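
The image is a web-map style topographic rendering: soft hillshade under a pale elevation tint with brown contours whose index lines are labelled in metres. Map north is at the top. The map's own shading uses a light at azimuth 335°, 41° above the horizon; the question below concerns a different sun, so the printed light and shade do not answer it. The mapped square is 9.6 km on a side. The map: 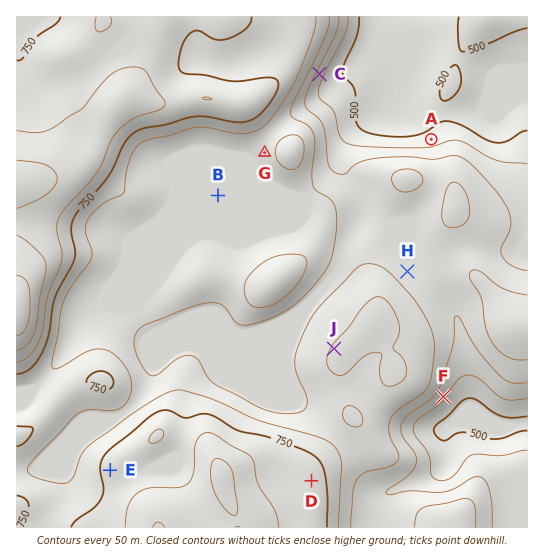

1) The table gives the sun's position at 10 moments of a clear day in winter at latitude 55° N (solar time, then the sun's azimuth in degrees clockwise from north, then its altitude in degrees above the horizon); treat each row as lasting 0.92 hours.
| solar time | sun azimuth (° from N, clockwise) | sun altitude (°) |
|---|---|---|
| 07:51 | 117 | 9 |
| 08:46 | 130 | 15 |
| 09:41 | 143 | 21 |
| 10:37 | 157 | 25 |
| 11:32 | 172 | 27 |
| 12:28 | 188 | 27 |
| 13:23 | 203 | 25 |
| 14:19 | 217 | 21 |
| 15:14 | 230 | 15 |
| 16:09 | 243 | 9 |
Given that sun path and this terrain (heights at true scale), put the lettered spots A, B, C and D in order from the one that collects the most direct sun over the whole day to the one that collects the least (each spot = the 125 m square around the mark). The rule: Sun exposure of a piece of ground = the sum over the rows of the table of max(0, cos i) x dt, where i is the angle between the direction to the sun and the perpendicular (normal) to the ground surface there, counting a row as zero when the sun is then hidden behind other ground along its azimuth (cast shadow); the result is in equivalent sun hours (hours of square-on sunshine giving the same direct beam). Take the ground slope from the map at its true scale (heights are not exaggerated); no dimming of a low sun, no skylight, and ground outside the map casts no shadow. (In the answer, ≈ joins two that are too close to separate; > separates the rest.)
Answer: C > B ≈ D > A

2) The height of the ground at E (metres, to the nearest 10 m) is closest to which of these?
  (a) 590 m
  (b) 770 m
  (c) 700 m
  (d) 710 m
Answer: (b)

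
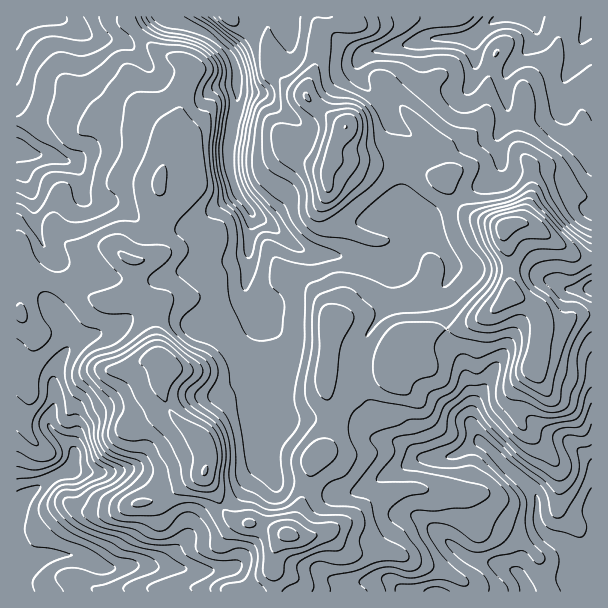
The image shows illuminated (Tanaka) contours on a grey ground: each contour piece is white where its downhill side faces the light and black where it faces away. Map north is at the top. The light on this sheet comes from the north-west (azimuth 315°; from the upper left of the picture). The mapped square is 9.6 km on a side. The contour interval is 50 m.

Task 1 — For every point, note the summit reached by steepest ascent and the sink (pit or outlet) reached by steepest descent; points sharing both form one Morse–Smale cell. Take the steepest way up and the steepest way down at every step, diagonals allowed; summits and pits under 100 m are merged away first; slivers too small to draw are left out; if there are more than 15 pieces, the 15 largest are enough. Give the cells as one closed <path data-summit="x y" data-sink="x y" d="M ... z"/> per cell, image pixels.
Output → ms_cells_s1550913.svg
<path data-summit="204 471" data-sink="165 17" d="M237 193l-1 3-18 10-17 17-15 6-27 3-3 23-12 5-10 1 2 15-4 17 12 3 14 9-2 25 1 21 11 14-6 21 1 9 9 19 33 29 3 9-3 24 17 30 18-11 24-37 12 23 31 5 5-22 2-6 12-11 6-18 0-16-7-26 0-13 16 5 17-1-2-13 5-20 23-33 6-12 1-9 0-22-2-3-12 0-36-10-21-2-18-4-32-26-15-7z"/><path data-summit="204 471" data-sink="17 566" d="M54 282l-5 0-1 20 18 24 4 18-9 13-7 18 1 29-6 13 0 9 10 12 13 9 2 12-5 11-18 8-13 9-12 9-10 11 0 84 215 1 12-4 1-4-10-14-40 1-12-3-18 0-2-2 8-8 24-31 28-23-17-28 3-14 0-10-3-9-33-29-9-19-1-9 6-21-11-14-1-21 2-25-23-11-21 7-13 0z"/><path data-summit="506 227" data-sink="530 17" d="M591 16l-240 0-1 6-11 0-11 4 19 22 13 7 6-1-8 9 0 12 3 6 18 18 12 23 17 11 8 8-1 8-7 13 2 2 28 14 5 0 17 28 11 10 33 12 11-5 15 1 46 32 15 2z"/><path data-summit="506 227" data-sink="591 581" d="M512 294l-21 19-20 11-19 6-26 1-27 12-7 8-2 17-10 6-21 5-1 7 8 16 20 17 6 18 27 20 31 0 27-15 5 0 50 47 6 15 0 20 8 12-18 15-10 16 0 6 10 19 63 0 1-277-13-1-19 12-12 0-6-2-1-10-7-8z"/><path data-summit="288 534" data-sink="591 581" d="M482 442l-5 0-27 15-36 3-49 28-12 5-21 1-26-7-8 28-9 19-4 1-9 13-5 22-13 10-10 4-2 6 2 2 279 0-1-7-8-12 0-6 10-16 18-15-10-18 0-21-4-8z"/><path data-summit="506 227" data-sink="17 18" d="M128 16l-112 1 0 247 5 1 3 7 5 4 21 4 4-8 0-12-10-12-8-21-4-32-13-30 1-17 10 6 21 2 21 7 8 11 2 21 5 5 24 2 9 3 24 23 14 3 0-52 8-20 10-18 5-39 12-27 0-6-10-9-19-5-12-7-18-18-6-9z"/><path data-summit="345 128" data-sink="165 17" d="M326 16l-39 0 3 31-1 10-5 9-23 25-23 1-2 18-7 31 0 27 6 21 17 24 18 11 24 22 17 7 22 1 21 5 7-10 7-22 6-5 9-4 27 0-6-8-2-9 6-37-4-2-36 1-12-3-20 0-4-2 4-15 10-15-29-20-11-13 12-36 1-26 4-5 5-2z"/><path data-summit="506 227" data-sink="165 17" d="M408 163l-4 11-2 27 2 9 8 9-13-2-25 5-6 5-7 22-7 11 23 6 12 0 2 3-1 31-6 12-18 24-8 18-2 21 3 4 27-7 5-7 1-14 7-8 27-12 26-1 19-6 20-11 20-20-1-39-6-18 1-8-38-16-11-12-13-22-5 0z"/><path data-summit="506 227" data-sink="165 17" d="M285 16l-157 1 0 4 6 9 18 18 12 7 19 5 10 9 0 6-12 27-5 39-10 18-8 20 1 53 33-4 9-5 17-17 18-11-7-27 0-27 9-40-2-11 25 1 23-25 5-9 1-10-1-18z"/><path data-summit="204 471" data-sink="17 18" d="M20 148l-1 17 13 30 4 32 8 21 10 12 0 12-4 9 18 5 33 15 13 0 15-6 5-8 0-26 10-1 12-5 2-10 0-12-14-5-24-23-9-3-24-2-5-5-2-21-8-11-21-7-21-2z"/><path data-summit="506 227" data-sink="17 566" d="M24 272l-4 40-4 2 1 192 9-10 12-9 13-9 18-8 5-11-2-12-13-9-10-12 0-9 6-13-1-29 7-18 9-13-2-11-2-7-18-24 0-14 2-7-21-5z"/><path data-summit="345 128" data-sink="530 17" d="M329 26l-6 2-4 5-1 26-12 36 11 13 29 20-10 15-4 15 4 2 20 0 12 3 39 0 8-14 1-8-8-8-17-11-12-23-18-18-3-6 0-12 6-7-17-8-15-15z"/><path data-summit="204 471" data-sink="591 581" d="M326 373l-1 14 7 26 0 16-6 18-12 11-2 6-2 13-3 6 2 5 23 6 21-1 12-5 46-26 11-4-3-1-27-20-6-18-12-9-12-12-5-19-16 0-12-3z"/><path data-summit="506 227" data-sink="591 288" d="M525 223l-16 1-5 7 1 12 5 11 1 39 23 13 7 8 1 10 6 2 12 0 15-10 16-2 1-56-16-2-37-27z"/><path data-summit="288 534" data-sink="17 566" d="M222 506l-16 10-12 11-24 31-8 8 2 2 18 0 12 3 40-1 11 16 13-6 13-10 5-22 2-6 10-8-24-8-27-4-6-4z"/>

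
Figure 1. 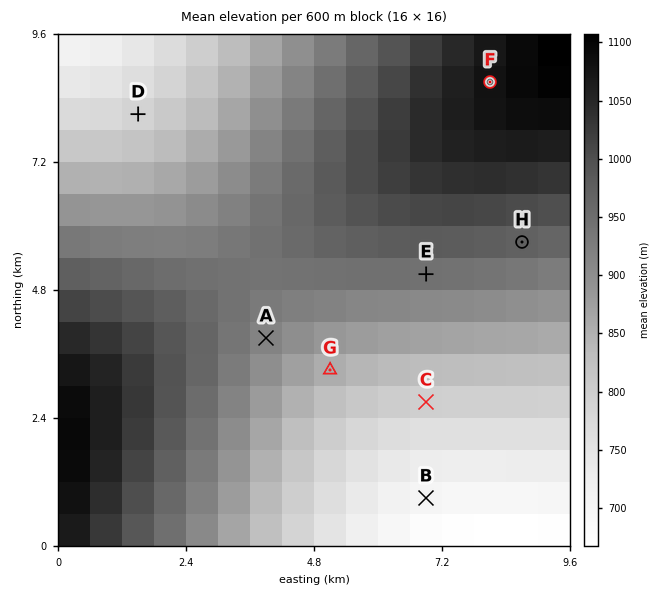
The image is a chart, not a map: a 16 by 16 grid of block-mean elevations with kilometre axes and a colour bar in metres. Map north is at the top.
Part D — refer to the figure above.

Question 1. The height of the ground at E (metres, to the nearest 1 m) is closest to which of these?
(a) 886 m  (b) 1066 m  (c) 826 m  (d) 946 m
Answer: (d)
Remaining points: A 916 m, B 702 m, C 795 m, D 788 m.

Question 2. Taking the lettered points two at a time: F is higher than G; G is lower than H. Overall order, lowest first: G H F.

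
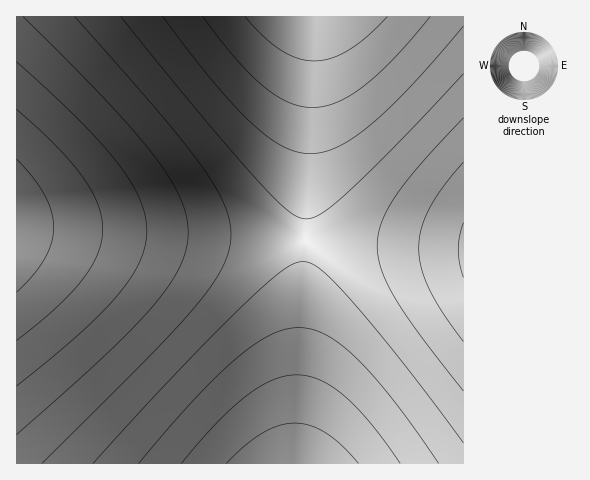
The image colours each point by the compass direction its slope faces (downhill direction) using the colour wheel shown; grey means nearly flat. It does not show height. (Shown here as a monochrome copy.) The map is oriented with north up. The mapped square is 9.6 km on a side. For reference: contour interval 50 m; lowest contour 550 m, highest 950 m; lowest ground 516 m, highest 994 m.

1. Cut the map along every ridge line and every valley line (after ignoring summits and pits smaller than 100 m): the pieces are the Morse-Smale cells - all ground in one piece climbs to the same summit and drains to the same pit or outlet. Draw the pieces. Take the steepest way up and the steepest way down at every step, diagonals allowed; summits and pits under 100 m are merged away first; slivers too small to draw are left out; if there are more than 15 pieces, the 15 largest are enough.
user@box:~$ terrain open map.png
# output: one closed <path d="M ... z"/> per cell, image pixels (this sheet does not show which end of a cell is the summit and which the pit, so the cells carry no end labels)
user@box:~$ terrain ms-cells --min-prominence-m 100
<path d="M36 228l-20 1 1 235 278-1 9-223z"/><path d="M313 16l-296 0-1 212 288 12 10-199z"/><path d="M314 240l-10 1-9 222 168 1 1-216z"/><path d="M463 16l-149 1-9 223 159 6z"/>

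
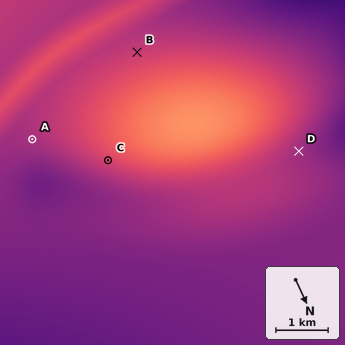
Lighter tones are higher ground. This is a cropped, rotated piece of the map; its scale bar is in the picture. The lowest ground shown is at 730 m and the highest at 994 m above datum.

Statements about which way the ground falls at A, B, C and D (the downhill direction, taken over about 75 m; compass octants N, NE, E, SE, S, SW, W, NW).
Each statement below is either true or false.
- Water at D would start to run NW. true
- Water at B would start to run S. true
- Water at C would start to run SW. false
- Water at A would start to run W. false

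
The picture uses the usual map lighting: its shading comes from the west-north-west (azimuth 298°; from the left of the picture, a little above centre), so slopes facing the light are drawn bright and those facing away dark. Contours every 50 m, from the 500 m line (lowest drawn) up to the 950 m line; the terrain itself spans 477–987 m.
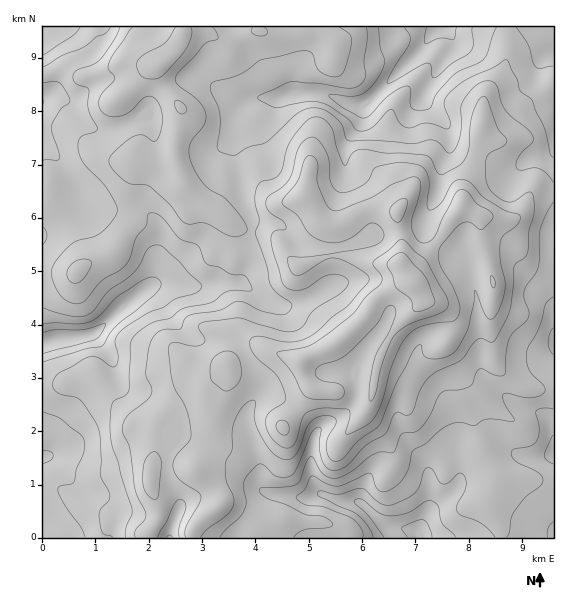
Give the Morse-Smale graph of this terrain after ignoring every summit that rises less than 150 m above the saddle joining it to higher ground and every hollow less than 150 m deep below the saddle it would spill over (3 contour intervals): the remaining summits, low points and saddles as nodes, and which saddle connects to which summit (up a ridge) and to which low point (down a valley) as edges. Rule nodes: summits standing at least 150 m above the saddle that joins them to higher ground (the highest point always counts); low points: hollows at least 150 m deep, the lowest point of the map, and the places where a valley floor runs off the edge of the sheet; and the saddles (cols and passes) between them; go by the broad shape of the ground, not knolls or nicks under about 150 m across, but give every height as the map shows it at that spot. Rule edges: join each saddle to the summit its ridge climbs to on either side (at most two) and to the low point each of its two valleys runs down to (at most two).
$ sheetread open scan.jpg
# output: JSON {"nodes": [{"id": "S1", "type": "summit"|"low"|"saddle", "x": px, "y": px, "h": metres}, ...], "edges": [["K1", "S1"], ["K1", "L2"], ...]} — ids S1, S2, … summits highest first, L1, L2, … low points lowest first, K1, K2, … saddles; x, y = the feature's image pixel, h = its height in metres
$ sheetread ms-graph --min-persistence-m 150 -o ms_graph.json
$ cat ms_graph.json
{"nodes": [
{"id": "S1", "type": "summit", "x": 412, "y": 283, "h": 987},
{"id": "L1", "type": "low", "x": 443, "y": 27, "h": 477},
{"id": "L2", "type": "low", "x": 420, "y": 535, "h": 478},
{"id": "L3", "type": "low", "x": 44, "y": 343, "h": 505},
{"id": "K1", "type": "saddle", "x": 252, "y": 232, "h": 748},
{"id": "K2", "type": "saddle", "x": 553, "y": 193, "h": 701}],
"edges": [["K1", "S1"], ["K1", "L1"], ["K1", "L3"], ["K2", "S1"], ["K2", "L1"], ["K2", "L2"]]}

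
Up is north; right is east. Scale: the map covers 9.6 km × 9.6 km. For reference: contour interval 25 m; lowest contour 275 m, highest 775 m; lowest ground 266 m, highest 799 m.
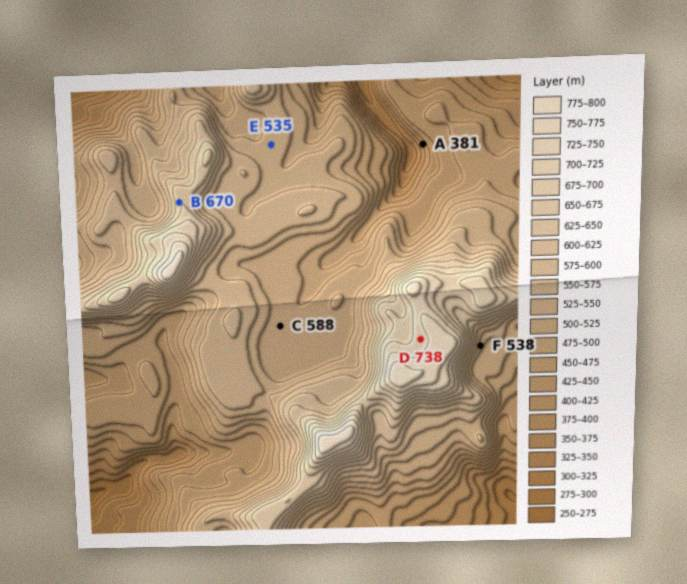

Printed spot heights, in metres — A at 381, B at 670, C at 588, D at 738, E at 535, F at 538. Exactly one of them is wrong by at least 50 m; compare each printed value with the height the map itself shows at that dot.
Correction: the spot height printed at C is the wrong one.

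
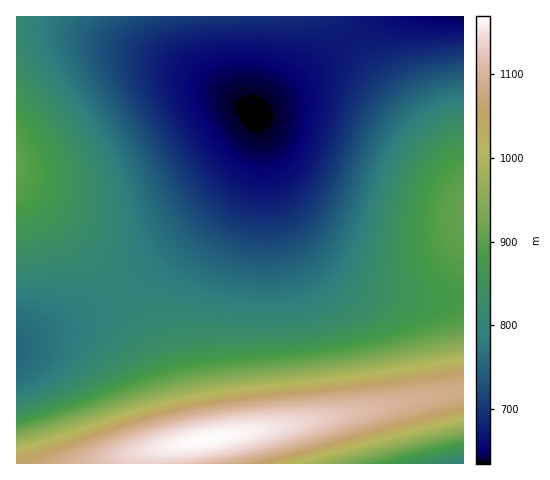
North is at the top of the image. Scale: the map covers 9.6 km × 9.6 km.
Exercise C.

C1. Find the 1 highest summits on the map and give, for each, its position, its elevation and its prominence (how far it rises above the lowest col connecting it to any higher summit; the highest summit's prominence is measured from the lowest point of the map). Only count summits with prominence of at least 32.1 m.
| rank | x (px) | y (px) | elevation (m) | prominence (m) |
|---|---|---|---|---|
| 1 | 209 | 439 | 1170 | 536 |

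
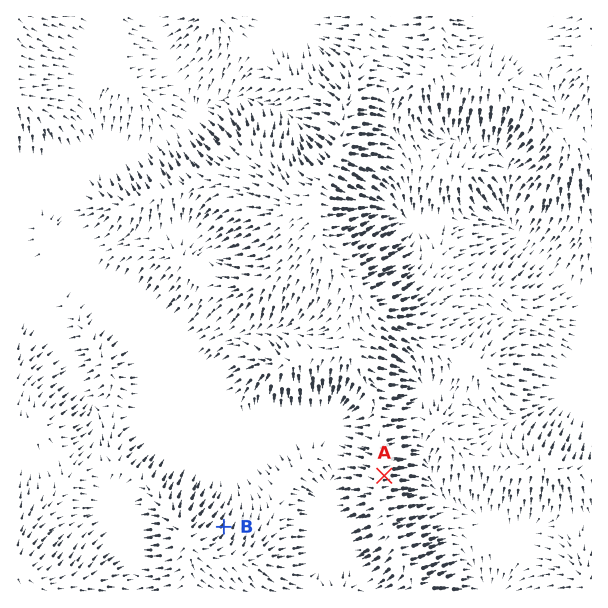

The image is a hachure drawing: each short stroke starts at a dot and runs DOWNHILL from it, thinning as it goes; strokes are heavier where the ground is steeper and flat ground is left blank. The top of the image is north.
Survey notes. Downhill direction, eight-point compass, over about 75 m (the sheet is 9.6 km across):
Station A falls E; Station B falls NE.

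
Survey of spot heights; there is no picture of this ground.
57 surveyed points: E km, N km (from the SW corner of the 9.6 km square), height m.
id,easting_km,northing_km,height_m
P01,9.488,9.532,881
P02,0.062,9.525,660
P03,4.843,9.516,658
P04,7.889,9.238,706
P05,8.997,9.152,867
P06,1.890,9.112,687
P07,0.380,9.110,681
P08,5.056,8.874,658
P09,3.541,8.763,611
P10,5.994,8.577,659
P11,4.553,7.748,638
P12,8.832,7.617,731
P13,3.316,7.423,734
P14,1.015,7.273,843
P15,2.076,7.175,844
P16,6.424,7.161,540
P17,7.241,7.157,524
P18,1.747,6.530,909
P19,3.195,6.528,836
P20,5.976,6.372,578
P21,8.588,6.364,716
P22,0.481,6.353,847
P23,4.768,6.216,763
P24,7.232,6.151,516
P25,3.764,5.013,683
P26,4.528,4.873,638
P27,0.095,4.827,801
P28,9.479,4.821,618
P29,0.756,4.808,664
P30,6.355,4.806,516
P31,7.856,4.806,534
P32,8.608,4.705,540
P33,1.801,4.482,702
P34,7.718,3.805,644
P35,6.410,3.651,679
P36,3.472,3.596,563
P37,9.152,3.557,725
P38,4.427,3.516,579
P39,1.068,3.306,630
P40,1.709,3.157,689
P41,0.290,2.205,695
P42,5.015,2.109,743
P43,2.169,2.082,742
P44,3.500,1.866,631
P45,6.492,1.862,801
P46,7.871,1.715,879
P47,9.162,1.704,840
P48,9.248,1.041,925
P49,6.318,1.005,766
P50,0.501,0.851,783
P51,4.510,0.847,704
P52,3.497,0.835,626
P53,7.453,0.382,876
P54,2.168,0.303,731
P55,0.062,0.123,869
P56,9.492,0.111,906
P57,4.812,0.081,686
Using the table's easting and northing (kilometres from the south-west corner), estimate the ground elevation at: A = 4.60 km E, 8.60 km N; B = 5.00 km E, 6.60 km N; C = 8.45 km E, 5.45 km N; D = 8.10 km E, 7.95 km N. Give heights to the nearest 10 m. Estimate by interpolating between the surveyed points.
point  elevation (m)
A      610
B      730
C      600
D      650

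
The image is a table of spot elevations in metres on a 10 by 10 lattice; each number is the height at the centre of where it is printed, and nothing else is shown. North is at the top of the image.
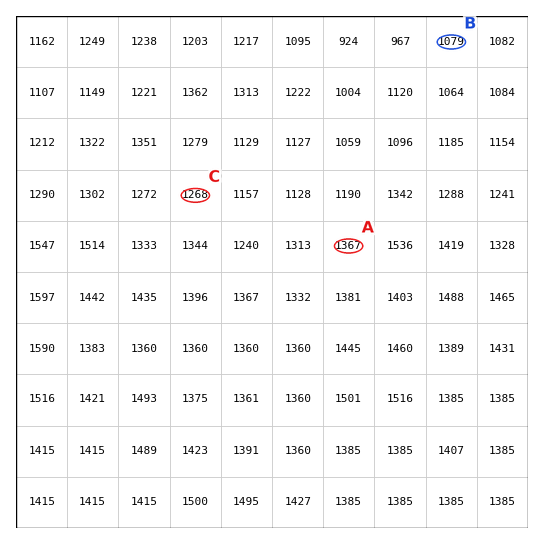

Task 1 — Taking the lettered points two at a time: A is higher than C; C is higher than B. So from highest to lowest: A C B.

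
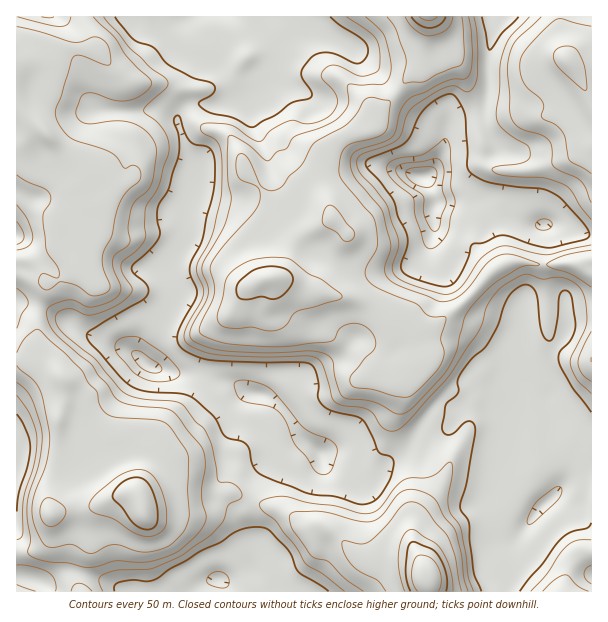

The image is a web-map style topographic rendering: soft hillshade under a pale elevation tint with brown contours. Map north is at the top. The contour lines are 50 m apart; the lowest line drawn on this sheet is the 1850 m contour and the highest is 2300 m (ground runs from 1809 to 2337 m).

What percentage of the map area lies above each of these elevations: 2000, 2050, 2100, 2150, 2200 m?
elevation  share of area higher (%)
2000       69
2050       54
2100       43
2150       27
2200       4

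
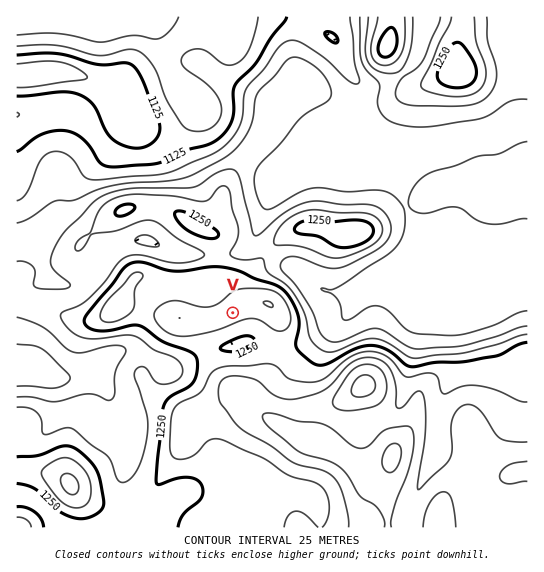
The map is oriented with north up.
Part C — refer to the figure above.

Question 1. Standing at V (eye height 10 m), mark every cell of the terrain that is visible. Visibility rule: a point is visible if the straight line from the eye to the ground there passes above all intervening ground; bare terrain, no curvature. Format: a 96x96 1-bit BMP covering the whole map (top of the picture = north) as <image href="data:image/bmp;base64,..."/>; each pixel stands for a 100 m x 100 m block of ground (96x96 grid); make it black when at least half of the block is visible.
<image width="96" height="96" href="data:image/bmp;base64,Qk2+BAAAAAAAAD4AAAAoAAAAYAAAAGAAAAABAAEAAAAAAIAEAAATCwAAEwsAAAIAAAAAAAAA////AAAAAAAAAAAAAAAAAAAAAAAAAAAAAAAAAAAAAAAAAAAAAAAAAAAAAAAAAcAAAAAAAAAAAAAAB8AAAAAAAAAAAAAAD8AAAAAAAAAAAAAAH+AAAAAAAAAAAAAAP+AAAAAAAAAAAAAAP+AAAAAAAAAAAAAAf+AAAAAAAAAAAAAA/+AAAAAAAAAAAAD///AAAAAAAPgAAAD///AAAAAAAPwAAAD///AAAAAAAf4AAAD///gAAAAAA/4AAAD///gAAAAAAg4AAAD///wAAAAD/AAAAAD///wAAAAH+AAAAAD///wAAAAf8AAAAAD///4AAAB/4AAAAAD///4AgAH/wAAAAAD///4D8AP/wAAAAAD//8AH+Af/4AAAAAAAf4B/+A//+AAAAAAAAwD/+B///gAAAAMAAAH/+D///wAAAB8AAAH//////4AAAP8AAAH//////4AAB/8AAAHgf////8AAH/8AAAAAP////+AA//8AAAAAP////+AD//8AAAAAP/////AD//8AAAAAf///B/AAA/8AAAAAf//4AfAAAB8AAAAAf//gAAAAAAMAAAAAH//AAAAAAAAAAAAAB//AAAAAAAAAAAAAf//AAAAAAAAAAAAB///AAAAAAAAAAAAD//+AAAAAAAAAAAAD//+AAAAAAAAAABgD+f8AAAAAAAAAABwD8P4AAAAAAAAAAA4H+AAAAAAAAAAAAA///wAAAAAAAAAAAAf//4AAAAAAAAAAAAP//4AAAAAAAAAAAAP4AwAAAAAAAAAAAAHgAAAAAAAAAAAAAAAAAAAAAAAAAAAAAAAAAAAAAAAAAAAAAAAAAAAAAAAAAAAAAAAAAAAAAAAAAAAAAAAAH4AAAAAAAAAAAAAA/8AAAgAAAAAAA/AD/+AADwAAAAAAAfwP8eAfAAAAAAAAAP//weAAAAAAAAAAAD//AfAAAAAAAAAAAB/4A/AAAAAAAAAAAAfgA/AAAAAAAAAAAAAAB/AAAAAAAAAAAAAAB/gAAAAAAAAAAAAAA/gAAAAAAAAAAAAAAHgAAAAAAAAAAAAAADwAAAAAAAAAAAAAAD4AAAAAAAAAAAAAAD8AAAAAAAAAAAAAAD+AAAAAAAAAAAAAAD/gAAAAAAAAAAAAAD/wAAAAAAAAAAAAAB/8AAAAAAAAAAAAAB//AAAAAAAAAAAAAA//wAAAAAAAAAAAAA//8AAAAAAAAAAAAA///AAAAAAAAAAAAA///gAAAAAAAAAAAB///4AAAAAAAAAAAB///8B/gAAAAAAAAB///////AAAAAAAAD///P///wAAAAAAAD//8H///wAAAAAAAAD/4H///gAAAAAAAAB/wH///AAAAAAAAAB/AP+f+AACAAAAAAA8AP+f8AMAAAAAAAAwAP+P4AEAAAAAAAAAAf+PwAAAAAAAAAAAAf8PwAAAAAAAAAAAAf4PwAAAAAAAAAAAAfwPwAAAAAAAAAAAAfgPwAAAAAAAAAAAAfgHwAAAAAAAAAAAAfgH4AAAAAAAAAAAA/wD4AAAAAAAAAAAA/wD8AA="/>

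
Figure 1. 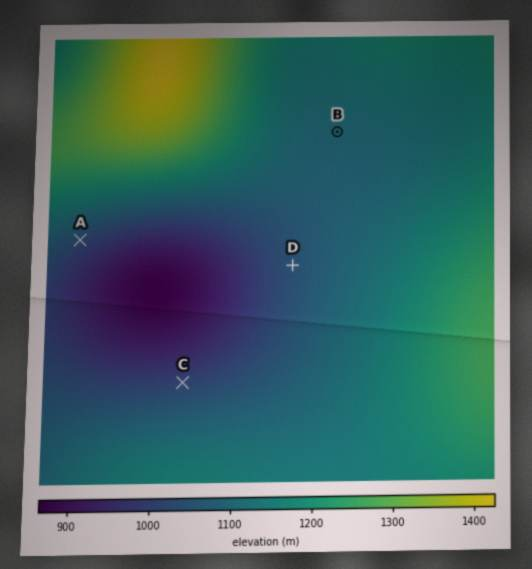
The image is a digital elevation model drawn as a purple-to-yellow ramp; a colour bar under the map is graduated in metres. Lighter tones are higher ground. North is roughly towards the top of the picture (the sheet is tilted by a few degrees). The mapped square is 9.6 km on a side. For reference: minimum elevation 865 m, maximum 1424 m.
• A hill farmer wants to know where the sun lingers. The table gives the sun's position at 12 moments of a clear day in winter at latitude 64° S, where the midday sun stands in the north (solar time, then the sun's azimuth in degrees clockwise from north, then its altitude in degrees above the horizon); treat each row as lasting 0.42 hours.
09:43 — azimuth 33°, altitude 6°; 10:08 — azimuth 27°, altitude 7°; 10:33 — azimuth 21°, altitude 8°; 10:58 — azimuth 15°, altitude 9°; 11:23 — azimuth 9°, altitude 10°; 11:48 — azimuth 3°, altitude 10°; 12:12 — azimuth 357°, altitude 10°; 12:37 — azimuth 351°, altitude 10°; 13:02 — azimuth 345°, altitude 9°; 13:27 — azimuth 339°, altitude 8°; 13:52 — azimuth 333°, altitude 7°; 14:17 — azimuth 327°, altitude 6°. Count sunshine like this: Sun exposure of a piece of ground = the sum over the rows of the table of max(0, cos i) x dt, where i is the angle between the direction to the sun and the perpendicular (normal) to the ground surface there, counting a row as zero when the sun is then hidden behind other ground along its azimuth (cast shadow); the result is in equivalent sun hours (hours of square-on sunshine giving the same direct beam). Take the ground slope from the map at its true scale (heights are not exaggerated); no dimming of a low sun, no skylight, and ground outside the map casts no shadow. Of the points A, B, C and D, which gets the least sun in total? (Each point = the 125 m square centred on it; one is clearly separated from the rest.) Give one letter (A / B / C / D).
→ A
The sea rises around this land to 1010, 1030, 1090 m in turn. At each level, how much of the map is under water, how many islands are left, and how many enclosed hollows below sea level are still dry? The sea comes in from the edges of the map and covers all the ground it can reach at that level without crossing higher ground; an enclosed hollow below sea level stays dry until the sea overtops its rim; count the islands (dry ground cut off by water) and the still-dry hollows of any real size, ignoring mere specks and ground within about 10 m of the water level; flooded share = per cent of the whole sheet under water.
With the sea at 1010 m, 15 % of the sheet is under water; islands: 0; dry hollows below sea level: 0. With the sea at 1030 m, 18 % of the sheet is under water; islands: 0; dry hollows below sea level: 0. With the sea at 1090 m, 32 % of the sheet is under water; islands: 0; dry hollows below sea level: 0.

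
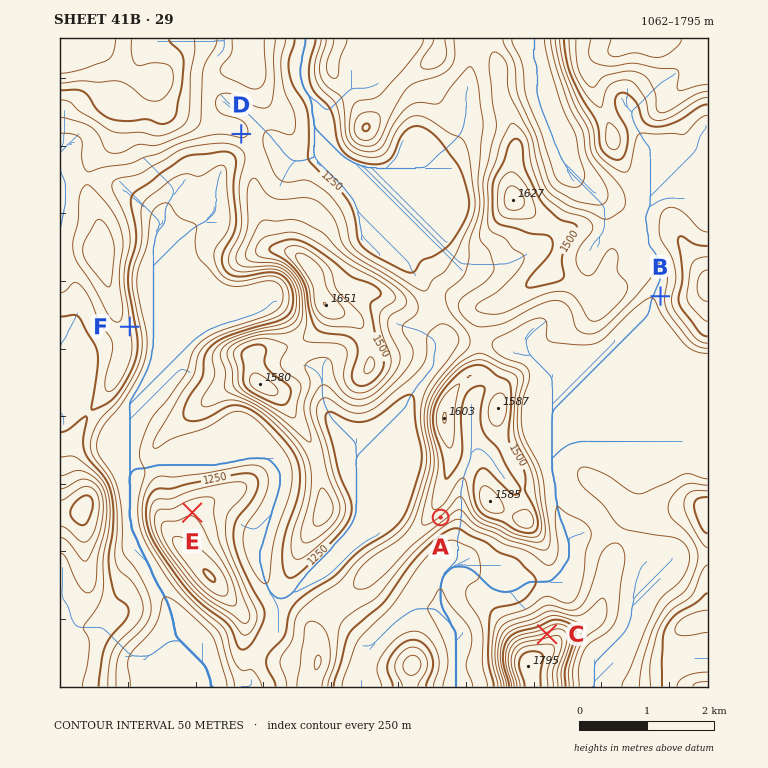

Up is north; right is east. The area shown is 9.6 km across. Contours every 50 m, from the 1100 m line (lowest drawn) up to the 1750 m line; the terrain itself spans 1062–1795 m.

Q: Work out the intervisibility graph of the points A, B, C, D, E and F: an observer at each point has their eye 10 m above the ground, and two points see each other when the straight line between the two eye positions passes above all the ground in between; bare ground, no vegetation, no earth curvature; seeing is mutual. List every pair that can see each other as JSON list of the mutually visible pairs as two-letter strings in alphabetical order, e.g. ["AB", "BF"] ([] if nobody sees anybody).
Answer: ["AC", "BC", "CE", "CF", "DE", "DF", "EF"]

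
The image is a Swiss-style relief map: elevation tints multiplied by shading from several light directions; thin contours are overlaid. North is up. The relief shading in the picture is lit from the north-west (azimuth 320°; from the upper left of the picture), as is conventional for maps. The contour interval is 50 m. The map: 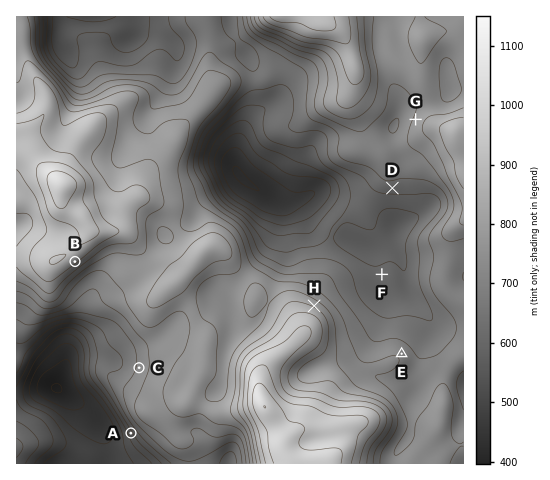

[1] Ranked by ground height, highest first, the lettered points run B C D A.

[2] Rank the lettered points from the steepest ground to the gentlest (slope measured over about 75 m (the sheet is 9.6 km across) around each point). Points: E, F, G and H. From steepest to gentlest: H G E F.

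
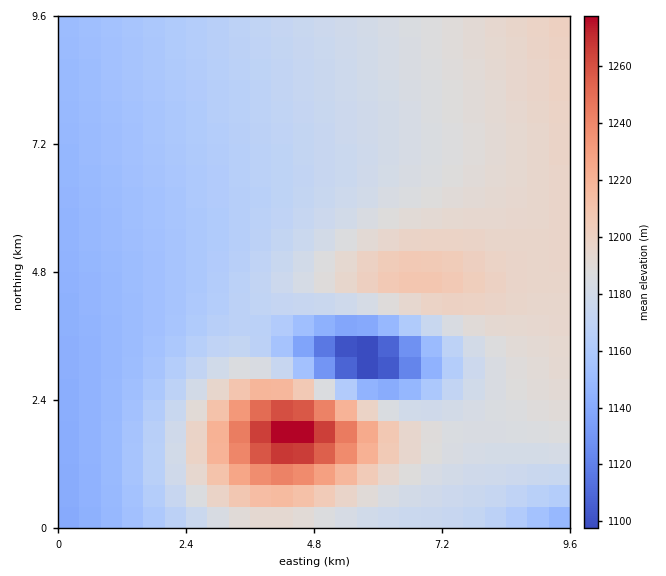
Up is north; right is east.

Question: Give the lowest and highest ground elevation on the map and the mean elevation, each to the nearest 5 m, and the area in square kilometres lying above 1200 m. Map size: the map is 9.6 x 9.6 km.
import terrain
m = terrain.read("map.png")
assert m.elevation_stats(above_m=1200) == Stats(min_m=1090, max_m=1280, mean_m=1175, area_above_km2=9.4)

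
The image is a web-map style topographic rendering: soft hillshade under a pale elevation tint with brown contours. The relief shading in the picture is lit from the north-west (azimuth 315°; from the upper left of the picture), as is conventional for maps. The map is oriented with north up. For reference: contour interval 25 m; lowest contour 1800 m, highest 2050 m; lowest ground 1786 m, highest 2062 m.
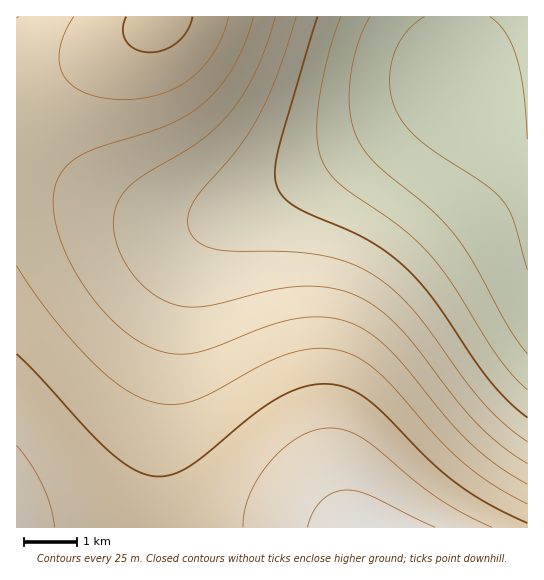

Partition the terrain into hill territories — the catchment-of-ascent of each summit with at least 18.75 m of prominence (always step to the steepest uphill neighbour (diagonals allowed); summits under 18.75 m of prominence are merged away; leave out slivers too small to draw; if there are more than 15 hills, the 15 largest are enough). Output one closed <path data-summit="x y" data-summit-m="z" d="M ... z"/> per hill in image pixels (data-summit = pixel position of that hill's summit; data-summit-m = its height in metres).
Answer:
<path data-summit="370 527" data-summit-m="2062" d="M527 16l-70 0-5 65-13 12-52 36-37 23-117 61-12 8-17 17-12 21-7 19-16 76-12 104 0 70 371-1z"/><path data-summit="161 19" data-summit-m="2007" d="M455 16l-438 0-1 163 35 5 75 27 37 9 35 1 29-8 36-16 78-40 50-30 48-34 13-12 0-19 4-28z"/><path data-summit="17 527" data-summit-m="2038" d="M30 180l-14 1 0 346 139 1 1-49 7-77 12-79 10-45 7-19 12-21 17-17 26-15-4-1-16 8-21 7-33 1-34-6-74-27z"/>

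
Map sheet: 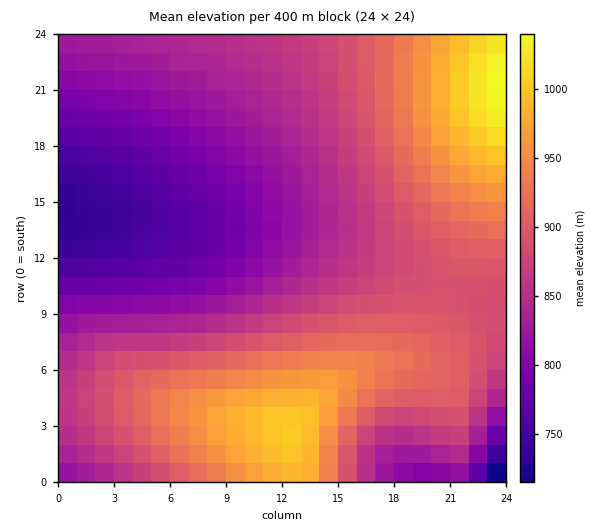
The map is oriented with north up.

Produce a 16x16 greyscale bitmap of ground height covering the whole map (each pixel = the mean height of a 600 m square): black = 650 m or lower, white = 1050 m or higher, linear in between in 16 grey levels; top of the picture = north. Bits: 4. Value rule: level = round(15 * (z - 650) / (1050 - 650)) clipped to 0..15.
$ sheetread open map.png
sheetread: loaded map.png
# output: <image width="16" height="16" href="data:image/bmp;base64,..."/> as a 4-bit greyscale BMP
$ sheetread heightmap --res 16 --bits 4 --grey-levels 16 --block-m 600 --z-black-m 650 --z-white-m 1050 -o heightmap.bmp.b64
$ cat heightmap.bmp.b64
<image width="16" height="16" href="data:image/bmp;base64,Qk32AAAAAAAAAHYAAAAoAAAAEAAAABAAAAABAAQAAAAAAIAAAAATCwAAEwsAABAAAAAAAAAAAAAAABEREQAiIiIAMzMzAERERABVVVUAZmZmAHd3dwCIiIgAmZmZAKqqqgC7u7sAzMzMAN3d3QDu7u4A////AHeJq8zbl2ZjiJq8zdyYeIWJqrzN3KmZl4mau7zMuqqYeJmZqqu7qpl3d3iJmaqpmVZmZneImZmZRFVVZniImZk0REVWd4iZqjNERVZniJqrNERVZneJqrxERVZmeImrzVVVZmd4mrzeVWZmd4iavN5mZnd3iJq87nd3d4iImrze"/>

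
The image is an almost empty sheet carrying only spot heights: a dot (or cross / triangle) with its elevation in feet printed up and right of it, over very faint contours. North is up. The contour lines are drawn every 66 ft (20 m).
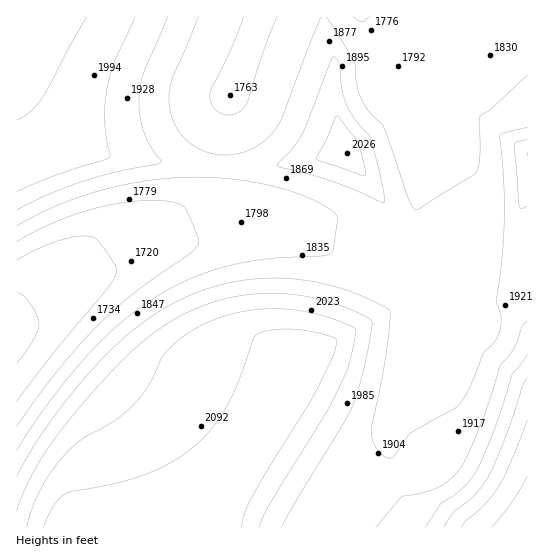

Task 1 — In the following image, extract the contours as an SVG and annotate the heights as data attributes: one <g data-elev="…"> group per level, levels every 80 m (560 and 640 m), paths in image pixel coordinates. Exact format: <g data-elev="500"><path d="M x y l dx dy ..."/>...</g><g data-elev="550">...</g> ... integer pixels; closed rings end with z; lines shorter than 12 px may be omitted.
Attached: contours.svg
<g data-elev="560"><path d="M17 226l40-20 44-16 45-9 44-4 47 3 45 9 24 8 17 8 11 8 4 6-5 31-3 4-11 2-57 3-40 9-21 7-22 9-38 23-32 27-31 32-33 41-28 43"/><path d="M527 75l-36 34-11 8 0 41-2 10-3 6-56 35-4 1-4-5-4-9-24-70-14-15-8-13-4-14-2-21-16-28-13-18"/><path d="M321 17l-38 98-7 14-10 10-13 9-14 5-14 2-20-4-16-9-12-14-7-18-1-15 3-14 26-64"/></g><g data-elev="640"><path d="M241 527l4-16 7-14 58-95 11-20 13-28 3-12-2-4-21-6-21-3-20 1-16 4-3 4-15 43-11 24-14 21-16 17-24 18-28 13-29 9-51 10-7 6-5 7-10 21"/><path d="M527 378l-4 5-16 50-18 42-15 20-20 16-10 16"/></g>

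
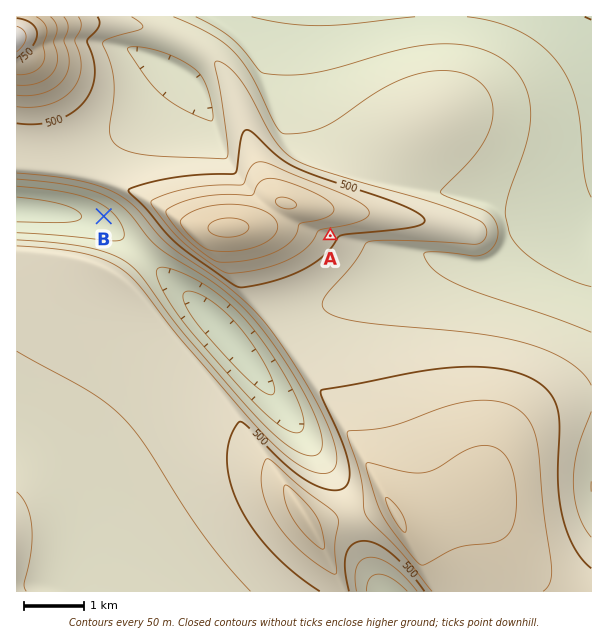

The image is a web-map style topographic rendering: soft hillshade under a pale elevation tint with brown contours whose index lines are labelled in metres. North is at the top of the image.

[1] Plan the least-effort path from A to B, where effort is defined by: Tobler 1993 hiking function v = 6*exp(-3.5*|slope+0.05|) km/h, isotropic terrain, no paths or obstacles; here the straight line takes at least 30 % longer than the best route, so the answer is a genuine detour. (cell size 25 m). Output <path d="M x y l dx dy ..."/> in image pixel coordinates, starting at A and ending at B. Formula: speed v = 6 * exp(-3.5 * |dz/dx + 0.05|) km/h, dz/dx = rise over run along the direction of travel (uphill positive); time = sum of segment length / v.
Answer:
<path d="M330 236l-16 16-72 36-3 0-108-54-9-9-18-9"/>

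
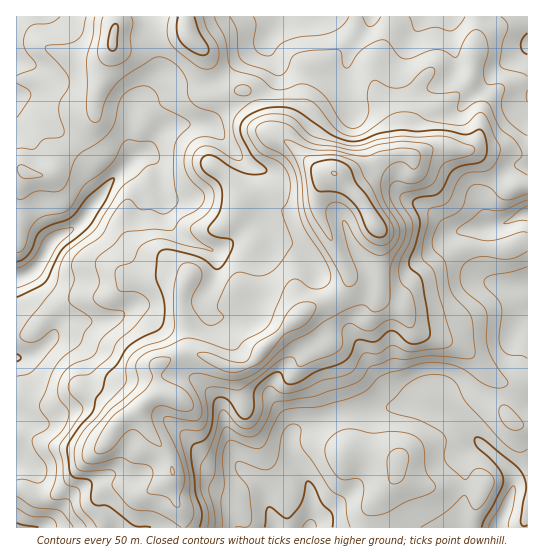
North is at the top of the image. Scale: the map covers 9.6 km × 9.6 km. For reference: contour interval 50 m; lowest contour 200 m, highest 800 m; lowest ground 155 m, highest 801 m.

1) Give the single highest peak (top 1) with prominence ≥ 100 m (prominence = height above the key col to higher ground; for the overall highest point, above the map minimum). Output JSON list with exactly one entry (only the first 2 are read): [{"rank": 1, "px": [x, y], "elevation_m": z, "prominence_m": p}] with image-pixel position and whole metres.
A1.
[{"rank": 1, "px": [334, 173], "elevation_m": 801, "prominence_m": 646}]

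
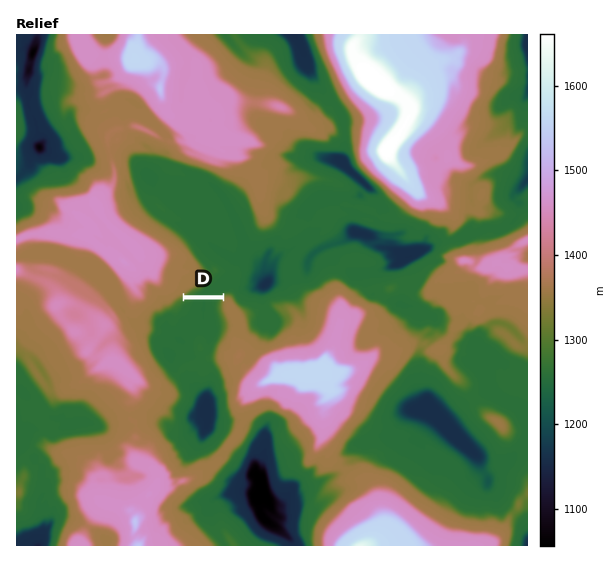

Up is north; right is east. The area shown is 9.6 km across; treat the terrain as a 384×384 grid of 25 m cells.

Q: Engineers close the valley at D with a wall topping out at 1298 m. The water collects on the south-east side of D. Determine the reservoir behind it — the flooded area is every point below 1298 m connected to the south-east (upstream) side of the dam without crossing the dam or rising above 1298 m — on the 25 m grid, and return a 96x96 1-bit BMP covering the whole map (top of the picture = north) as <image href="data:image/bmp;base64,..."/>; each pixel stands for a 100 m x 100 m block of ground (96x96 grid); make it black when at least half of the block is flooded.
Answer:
<image width="96" height="96" href="data:image/bmp;base64,Qk2+BAAAAAAAAD4AAAAoAAAAYAAAAGAAAAABAAEAAAAAAIAEAAATCwAAEwsAAAIAAAAAAAAA////AAAAAAAAAAAAAAAAAAAAAAAAAAAAAAAAAAAAAAAAAAAAAAAAAAAAAAAAAAAAAAAAAAAAAAAAAAAAAAAAAAAAAAAAAAAAAAAAAAAAAAAAAAAAAAAAAAAAAAAAAAAAAAAAAAAAAAAAAAAAAAAAAAAAAAAAAAAAAAAAAAAAAAAAAAAAAAAAAAAAAAAAAAAAAAAAAAAAAAAAAAAAAAAAAAAAAAAAAAAAAAAAAAAAAAAAAAAAAAAAAAAAAAAAAAAAAAAAAAAAAAAAAAAB4AAAAAAAAAAAAAAD+AAAAAAAAAAAAAAD/AAAAAAAAAAAAAAH/gAAAAAAAAAAAAAP/wAAAAAAAAAAAAAP/wAAAAAAAAAAAAAf/wAAAAAAAAAAAAAf/4AAAAAAAAAAAAAH/wAAAAAAAAAAAAAH/wAAAAAAAAAAAAAD/wAAAAAAAAAAAAAD/wAAAAAAAAAAAAAB/gAAAAAAAAAAAAAD/gAAAAAAAAAAAAAD/gAAAAAAAAAAAAAH/gAAAAAAAAAAAAAP/AAAAAAAAAAAAAAf/AAAAAAAAAAAAAAf+AAAAAAAAAAAAAA/+AAAAAAAAAAAAAB/+AAAAAAAAAAAAAB//AAAAAAAAAAAAAB//AAAAAAAAAAAAAB//gAAAAAAAAAAAAA//gAAAAAAAAAAAAA//gAAAAAAAAAAAAA//gAAAAAAAAAAAAA//AAAAAAAAAAAAAAH/AAAAAAAAAAAAAAD/AAAAAAAAAAAAAAAAAAAAAAAAAAAAAAAAAAAAAAAAAAAAAAAAAAAAAAAAAAAAAAAAAAAAAAAAAAAAAAAAAAAAAAAAAAAAAAAAAAAAAAAAAAAAAAAAAAAAAAAAAAAAAAAAAAAAAAAAAAAAAAAAAAAAAAAAAAAAAAAAAAAAAAAAAAAAAAAAAAAAAAAAAAAAAAAAAAAAAAAAAAAAAAAAAAAAAAAAAAAAAAAAAAAAAAAAAAAAAAAAAAAAAAAAAAAAAAAAAAAAAAAAAAAAAAAAAAAAAAAAAAAAAAAAAAAAAAAAAAAAAAAAAAAAAAAAAAAAAAAAAAAAAAAAAAAAAAAAAAAAAAAAAAAAAAAAAAAAAAAAAAAAAAAAAAAAAAAAAAAAAAAAAAAAAAAAAAAAAAAAAAAAAAAAAAAAAAAAAAAAAAAAAAAAAAAAAAAAAAAAAAAAAAAAAAAAAAAAAAAAAAAAAAAAAAAAAAAAAAAAAAAAAAAAAAAAAAAAAAAAAAAAAAAAAAAAAAAAAAAAAAAAAAAAAAAAAAAAAAAAAAAAAAAAAAAAAAAAAAAAAAAAAAAAAAAAAAAAAAAAAAAAAAAAAAAAAAAAAAAAAAAAAAAAAAAAAAAAAAAAAAAAAAAAAAAAAAAAAAAAAAAAAAAAAAAAAAAAAAAAAAAAAAAAAAAAAAAAAAAAAAAAAAAAAAAAAAAAAAAAAAAAAAAAAAAAAAAAAAAAAAAAAAAAAAAAAAAAAAAAAAAAAAAAAAAAAAAAAAAAAAAAAAAAAAAAAAAAAAAAAAAAAAAAAAAAAAAAAAAAAAAAAAAAAA="/>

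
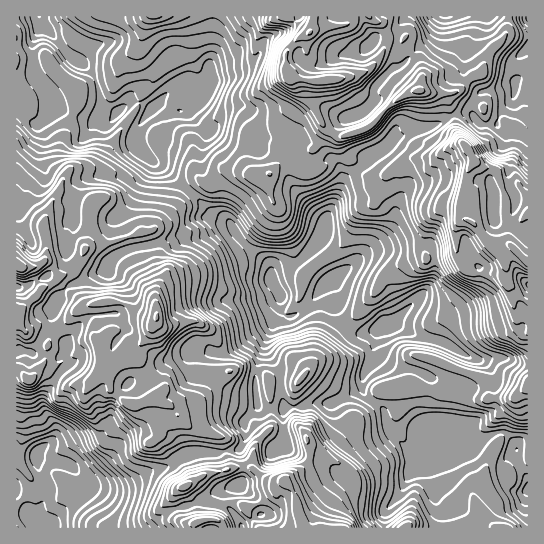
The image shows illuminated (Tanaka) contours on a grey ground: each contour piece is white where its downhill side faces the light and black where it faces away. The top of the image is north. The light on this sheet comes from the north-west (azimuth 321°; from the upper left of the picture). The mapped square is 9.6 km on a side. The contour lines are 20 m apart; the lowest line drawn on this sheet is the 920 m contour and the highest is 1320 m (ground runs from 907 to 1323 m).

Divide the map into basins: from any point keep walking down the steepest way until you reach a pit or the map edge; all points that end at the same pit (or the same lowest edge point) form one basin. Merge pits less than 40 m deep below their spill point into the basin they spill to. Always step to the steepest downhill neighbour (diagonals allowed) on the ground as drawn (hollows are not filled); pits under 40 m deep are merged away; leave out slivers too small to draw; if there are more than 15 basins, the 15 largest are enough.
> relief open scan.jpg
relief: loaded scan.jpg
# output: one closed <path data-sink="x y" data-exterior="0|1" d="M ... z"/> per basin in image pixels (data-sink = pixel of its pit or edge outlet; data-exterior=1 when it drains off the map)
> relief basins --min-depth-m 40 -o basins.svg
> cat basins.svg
<path data-sink="281 295" data-exterior="0" d="M369 16l-80 1 20 16-10 4-12 14 0 18 4 8 17 4-3 4 0 16-18 28 5 16 0 9-7 2-15 17-17 3-15-5-12 0-5 2-10 11-5 0-7-4-5 1-10 9-9 19-21 20-67 19-2-1 4-12 0-24 3-6-19-10-14-3-7 9-8 20 3 17 0 15-3 8-9 6-12 1-7-2 0 103 3 0 11 11 13-16 15 0 16 19 15 2 4-1 9-11 7-1 2 18 16 14 12 0 16-8 7 7 7 1 18 21 10 4 8 0 14 7 4 3 6 30 8-2 12 0 16 12 18 3-7 4-5 10-13 8-13 3 13 21 43-1 0-9-6-24-10-12 5-6 11-5 6-6 2-6 0-14 13 7 5-1 25-28-12-17-7-15-19-15-9-3 32-40 24-23 2-4 10-11 8-17 8-7 25-12 37-4 5-2 1-4 3 12 6 8 8 4 27 0 3-2 1-6-9-15 11-6 7 4 11 12 3 1 0-64-9-12-16 7-6-19-24-12-5-12-7-7-6-12 0-8-4-8-4-20-26-3 2-17-7-16-13-13-1-4-15 0-4-16z"/><path data-sink="39 17" data-exterior="1" d="M289 16l-272 0-1 249 7 3 12-1 9-6 3-8-3-32 8-20 7-9 14 3 19 10-3 6 0 24-4 12 2 1 67-19 21-20 9-19 10-9 5-1 7 4 5 0 10-11 5-2 12 0 15 5 17-3 15-17 6-1 1-10-5-16 18-28 0-16 3-4-17-4-4-8-2-14 4-8 10-10 10-4z"/><path data-sink="527 490" data-exterior="1" d="M415 387l-33 2-13 18-42 44-5 1-13-5 0 12-2 6-6 6-11 5-5 6 10 12 7 34 152 0 8-5 12-3 11 0 10 8 33-1 0-138-18 10-40 0-25-8-14 0z"/><path data-sink="41 518" data-exterior="0" d="M58 364l-15 0-13 16-11-11-3 1 0 157 177 1 1-5-9 0-6-6-4-14 0-9 6-6 24-13 21-4 3-4-5-14-1-14-18-10-8 0-10-4-18-21-7-1-7-7-16 8-12 0-16-14-2-18-7 1-12 12-13-1z"/><path data-sink="381 327" data-exterior="0" d="M457 249l-1 4-5 2-37 4-25 12-8 7-8 17-10 11-2 4-24 23-32 40 9 3 19 15 7 15 13 17 16-16 13-18 28-4 12-28 15 3 46 19 5 7 1 13 21 0 18-12 0-85-24-21 2-12-5 4-27 0-10-6z"/><path data-sink="527 17" data-exterior="1" d="M527 16l-18 0-2 17-19 21-5 17-12 6-10 12-14 5 4 20 4 8 0 8 6 12 7 7 5 12 24 12 6 19 16-7 8 11z"/><path data-sink="446 17" data-exterior="1" d="M507 16l-138 1 14 8 4 16 15 0 1 4 13 13 7 16-2 17 10 2 22 0 8-4 10-12 12-6 5-17 19-21z"/><path data-sink="239 485" data-exterior="0" d="M249 467l-12 0-28 6-24 13 10 17 4 18 18-1 6 8 34-1-12-20 13-3 13-8 5-10 7-4-18-3z"/><path data-sink="527 285" data-exterior="1" d="M507 244l-11 6 9 13 2 10-3 8 18 18 5 2 1-39z"/>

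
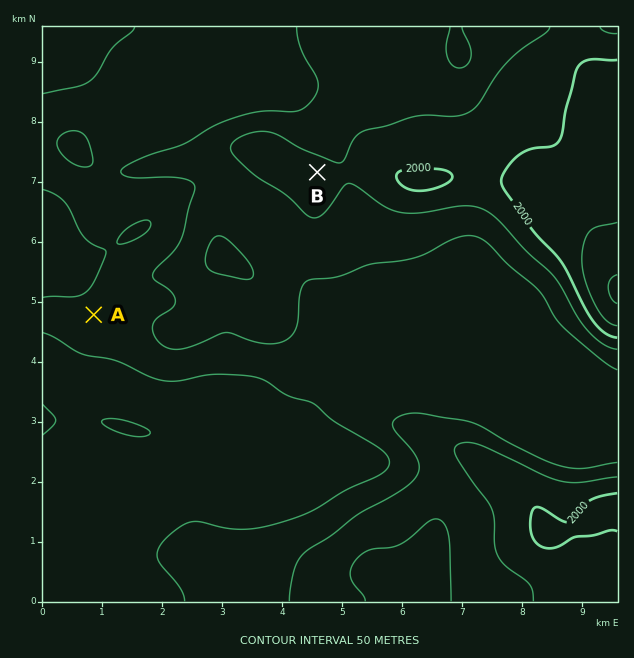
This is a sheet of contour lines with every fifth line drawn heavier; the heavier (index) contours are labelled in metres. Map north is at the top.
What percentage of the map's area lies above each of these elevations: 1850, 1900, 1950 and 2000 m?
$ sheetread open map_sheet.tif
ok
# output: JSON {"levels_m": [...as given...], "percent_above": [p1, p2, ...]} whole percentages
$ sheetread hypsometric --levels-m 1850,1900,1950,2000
{"levels_m": [1850, 1900, 1950, 2000], "percent_above": [80, 46, 22, 7]}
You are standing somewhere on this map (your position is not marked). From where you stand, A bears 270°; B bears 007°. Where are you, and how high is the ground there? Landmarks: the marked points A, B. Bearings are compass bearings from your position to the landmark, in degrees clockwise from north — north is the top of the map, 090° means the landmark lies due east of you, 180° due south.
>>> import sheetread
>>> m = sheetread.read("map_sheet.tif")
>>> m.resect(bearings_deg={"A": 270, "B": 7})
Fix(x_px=300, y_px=315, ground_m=1900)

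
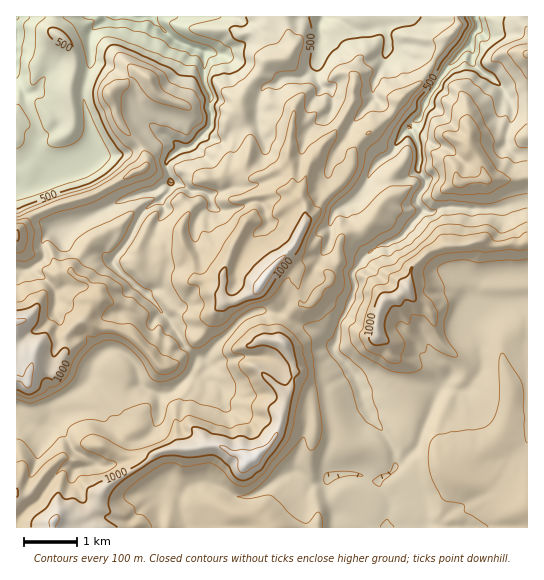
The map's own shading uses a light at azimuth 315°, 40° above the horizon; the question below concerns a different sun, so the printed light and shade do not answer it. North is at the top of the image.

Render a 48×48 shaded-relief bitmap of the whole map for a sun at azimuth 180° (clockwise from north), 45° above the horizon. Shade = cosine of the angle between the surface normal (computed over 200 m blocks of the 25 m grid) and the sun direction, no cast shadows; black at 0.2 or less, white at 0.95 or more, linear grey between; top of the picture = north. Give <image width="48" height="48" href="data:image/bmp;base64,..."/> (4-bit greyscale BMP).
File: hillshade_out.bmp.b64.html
<image width="48" height="48" href="data:image/bmp;base64,Qk32BAAAAAAAAHYAAAAoAAAAMAAAADAAAAABAAQAAAAAAIAEAAATCwAAEwsAABAAAAAAAAAAAAAAABEREQAiIiIAMzMzAERERABVVVUAZmZmAHd3dwCIiIgAmZmZAKqqqgC7u7sAzMzMAN3d3QDu7u4A////AJdoqqqql3iaq7u6qHeJiaqrqqu7u7u7zLhniZqph4maqqqYiHiZiqqqqqqru7u7u7t2Z5q5iZqaqZiId4mZiqqqqqq7u7uqmaq2doiry7qqqZrvyYmZiaqqqqq7zLupmYapd1NJzdy8y73v7amqqqqqqqu7u6qqmXZamXZmnO7u7u3e7cu7u7u7uqq6qqqqmWdGms3JZq7///65vN3My8zLu7qpmaqqqWh1abyodTWrvcp1W9zLy7u6q7qZmZmqqnmXeYZXiFNFdkM0RsvLu6qZm7uZmZmaqpqph2V4mpdmYyNFd5u6qqmJqquZmZmaqquqmHiZmZl2Q1Z3mYqqmpmaqqupmZmaqv/sqpmZmIlmZ4iZmZqqmpmbu7qpmZmqqv/u2pmZmJuHiImaqpm6mpmru7qqmqmqqu3e7Kmqqc7riZq7y5m6mZm7vLu7qqqqqarM27qqq97tqZq8uZqpmYrM3tzMu7qqmZqpvMqZrcqaq6u7mbuHmK3u7su7y6qqmpipnM273aZmzbmrvMtnmb3v7Kq8upqqqqd4i97u61dYztpnqpVYq6u9yZu8mZqpqrpnes3dpmZqrO6DMzN6zKh6qLzcmaqZqnqHeKqod4aqq+7ZRFjN3LZovM3bqqqZmSaYmJu5h2m7qb3u7KvN3MdWvd64qqqqmTN5mYqoZYu8uqq//9u6zMllatuHq7u7umRbupZVWsu7ypqJ3cuprLqFNqiIq7u7u4ZqqmQkrMypqIqXa9y6mppkRGmZqru6qtuHVVVXu7uql3inVs26d5pUQjjM3N3d3eyFJJm7eqqriHe5ZGzJhpqmIgKt///u7rmFZovMeKmqiHaahkbKl5vclRApvMy6vGeIl1ertZiZiHZrqHWbmIrN3HITMyNDRQWsunVot3dnp2VIqahrqFeLzMchEiE1QwB83dp1aVV3mHh1eaqImnVYu8mGVnd4hgAASM3aeGZWWJqXepqWfMlliqu+7u7cuoUQAAW+7Mo0i8qIiYmIi92meJx67//+3aqXQQAI7+uYrLuqiIiKqb3IiYeWnM3Lu6qqqXQAS8mpdWiah4mKuZu5aJaqiJpld7qruql0JGeTNGeJhXqIupmrlIqZeKhFeLqrzLq8uFmpY2eHiGiGm5i9xkiImqZom7u7zLvN2Xne2EmXeXiWWae9yzdomZd5iqq6q6u9qKzd7WqpiZiYVKl6u6dVR3Zod6q6qqu7is3d2pi6mYiYhXt1jNwzV2Z4h5qqurvLq93LhpeamYaIeGuWjNx1d2aImYqqqqiqvNt1Vbd5qHVXaHmYh6vkZ1Zoqouqq6VHvLdDNKZXuoZFepiZZErIJERqu4q6m6U2mUIzNlNFnMyWeIZ5ZVWsEBa8zIm7u5dnUQAjJjRnis25hlV4d3eMshfNzIm82ohkAAMjapqpiImqmGZ5qZmc21VHd3m8t4dAAkRr3u3biIiZmYdoqqmZ3LVDMniZZoYhNFa83MupmZhpmZmZmZh3m7eIdodlRocSM0jKiHdniZhoiJq6qYd2WqqqqQ=="/>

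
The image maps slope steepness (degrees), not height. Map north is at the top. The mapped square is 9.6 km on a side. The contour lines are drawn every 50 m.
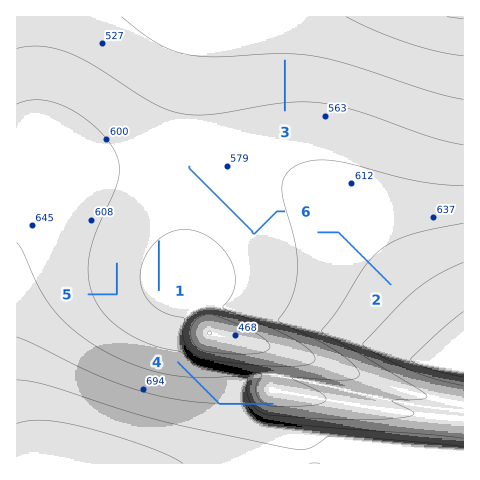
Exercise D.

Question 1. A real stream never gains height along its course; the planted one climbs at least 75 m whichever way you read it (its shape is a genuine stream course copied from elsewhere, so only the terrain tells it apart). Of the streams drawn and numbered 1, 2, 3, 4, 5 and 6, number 4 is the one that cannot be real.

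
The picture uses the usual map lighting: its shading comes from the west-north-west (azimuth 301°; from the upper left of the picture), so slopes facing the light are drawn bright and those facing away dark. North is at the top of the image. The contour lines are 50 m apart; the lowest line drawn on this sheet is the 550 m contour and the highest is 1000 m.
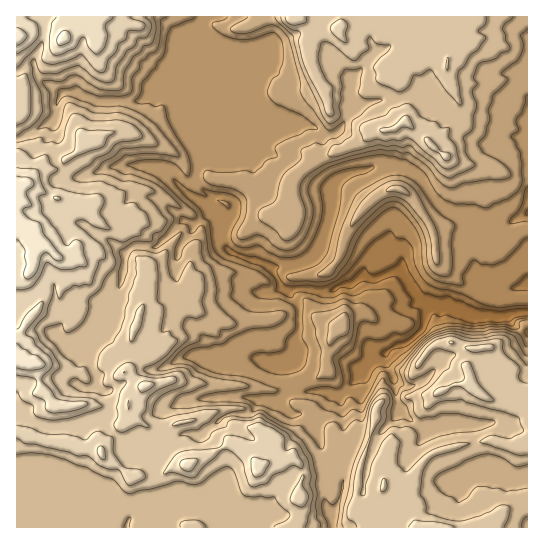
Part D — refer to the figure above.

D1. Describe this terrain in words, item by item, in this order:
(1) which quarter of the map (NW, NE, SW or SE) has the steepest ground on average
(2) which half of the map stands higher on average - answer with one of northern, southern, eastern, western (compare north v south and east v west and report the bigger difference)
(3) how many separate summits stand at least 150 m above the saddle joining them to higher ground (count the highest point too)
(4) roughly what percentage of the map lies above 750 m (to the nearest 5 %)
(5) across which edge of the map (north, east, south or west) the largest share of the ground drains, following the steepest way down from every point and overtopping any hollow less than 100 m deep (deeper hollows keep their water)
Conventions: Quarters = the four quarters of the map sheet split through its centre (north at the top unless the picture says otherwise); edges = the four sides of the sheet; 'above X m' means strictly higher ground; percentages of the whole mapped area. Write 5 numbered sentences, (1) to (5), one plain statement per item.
(1) Slopes are steepest in the south-east quarter.
(2) Taken as a whole, the western half is higher than the eastern.
(3) 4 summits rise at least 150 m above their surroundings.
(4) Ground above 750 m makes up about 65 % of the sheet.
(5) The largest share of the runoff leaves by the eastern edge.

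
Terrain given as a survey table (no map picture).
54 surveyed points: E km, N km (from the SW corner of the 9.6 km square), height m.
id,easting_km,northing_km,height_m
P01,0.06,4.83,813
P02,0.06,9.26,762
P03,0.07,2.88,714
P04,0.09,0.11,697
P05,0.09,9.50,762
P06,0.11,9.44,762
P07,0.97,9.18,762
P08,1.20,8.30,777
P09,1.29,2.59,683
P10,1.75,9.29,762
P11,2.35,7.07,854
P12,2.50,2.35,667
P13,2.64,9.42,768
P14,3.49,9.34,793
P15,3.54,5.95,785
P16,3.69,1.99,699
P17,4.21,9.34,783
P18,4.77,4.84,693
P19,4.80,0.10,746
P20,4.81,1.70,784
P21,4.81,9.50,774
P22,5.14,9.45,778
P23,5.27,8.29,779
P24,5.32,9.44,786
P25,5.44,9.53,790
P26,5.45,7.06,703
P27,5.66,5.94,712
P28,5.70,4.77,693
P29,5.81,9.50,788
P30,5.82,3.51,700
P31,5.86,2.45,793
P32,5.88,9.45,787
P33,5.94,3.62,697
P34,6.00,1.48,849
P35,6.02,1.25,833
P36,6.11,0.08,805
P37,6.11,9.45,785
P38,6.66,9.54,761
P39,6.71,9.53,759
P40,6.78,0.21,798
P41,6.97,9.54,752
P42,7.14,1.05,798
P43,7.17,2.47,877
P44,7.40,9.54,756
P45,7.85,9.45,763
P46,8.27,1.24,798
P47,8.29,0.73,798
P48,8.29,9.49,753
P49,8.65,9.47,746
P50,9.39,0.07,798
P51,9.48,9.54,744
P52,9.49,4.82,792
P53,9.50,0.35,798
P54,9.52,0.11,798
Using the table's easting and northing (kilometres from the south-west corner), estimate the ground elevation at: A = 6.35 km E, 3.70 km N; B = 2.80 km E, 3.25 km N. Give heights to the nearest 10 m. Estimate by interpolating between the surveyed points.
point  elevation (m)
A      720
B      690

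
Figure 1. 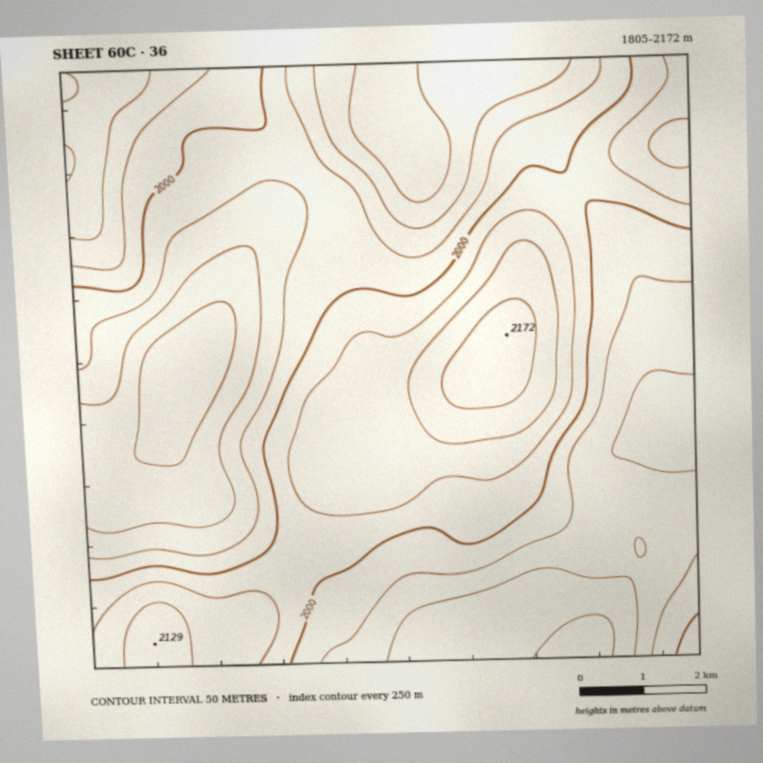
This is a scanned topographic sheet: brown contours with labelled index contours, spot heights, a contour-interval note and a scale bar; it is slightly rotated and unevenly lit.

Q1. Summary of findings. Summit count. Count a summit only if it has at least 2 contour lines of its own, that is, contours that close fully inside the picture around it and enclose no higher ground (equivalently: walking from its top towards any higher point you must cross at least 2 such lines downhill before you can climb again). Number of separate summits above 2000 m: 1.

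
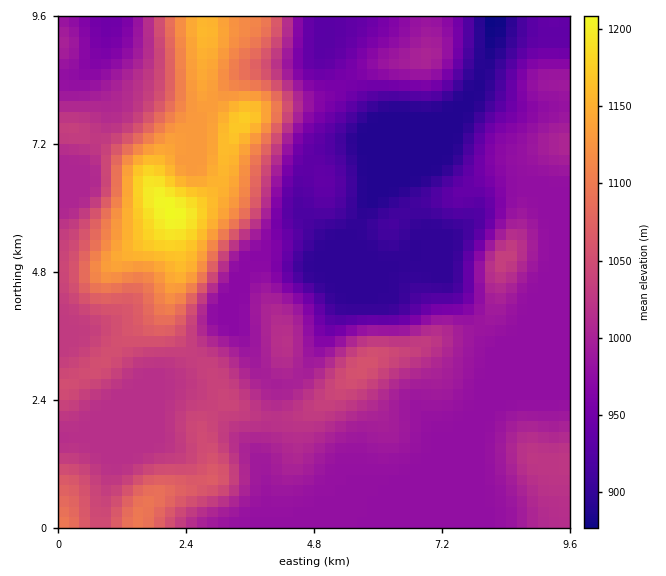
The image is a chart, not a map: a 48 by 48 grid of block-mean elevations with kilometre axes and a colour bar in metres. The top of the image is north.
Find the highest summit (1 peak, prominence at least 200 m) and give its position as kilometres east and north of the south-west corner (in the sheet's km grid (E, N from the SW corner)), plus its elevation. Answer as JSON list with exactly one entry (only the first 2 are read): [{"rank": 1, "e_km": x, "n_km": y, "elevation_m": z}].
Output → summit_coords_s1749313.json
[{"rank": 1, "e_km": 2.14, "n_km": 5.94, "elevation_m": 1210}]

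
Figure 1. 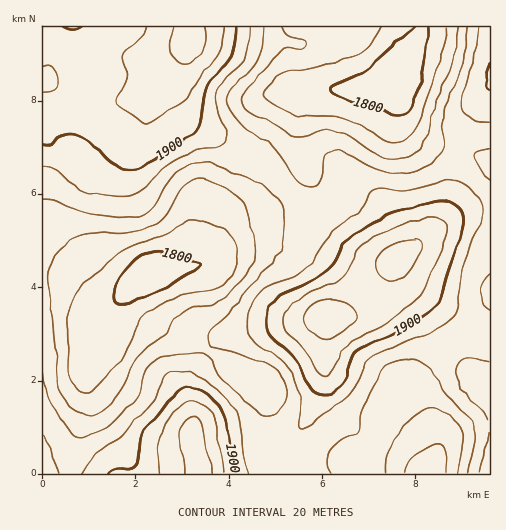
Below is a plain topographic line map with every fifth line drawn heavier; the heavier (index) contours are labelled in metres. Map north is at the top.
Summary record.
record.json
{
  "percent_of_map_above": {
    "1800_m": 97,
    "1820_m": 87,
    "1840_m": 75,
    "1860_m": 58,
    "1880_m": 36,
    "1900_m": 24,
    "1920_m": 11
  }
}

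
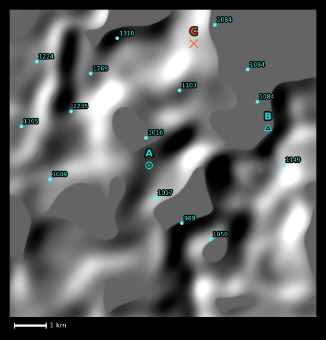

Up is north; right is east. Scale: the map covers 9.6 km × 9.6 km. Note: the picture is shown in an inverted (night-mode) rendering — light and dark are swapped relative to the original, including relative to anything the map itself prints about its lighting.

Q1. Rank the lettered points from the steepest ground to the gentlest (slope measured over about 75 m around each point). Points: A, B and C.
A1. C A B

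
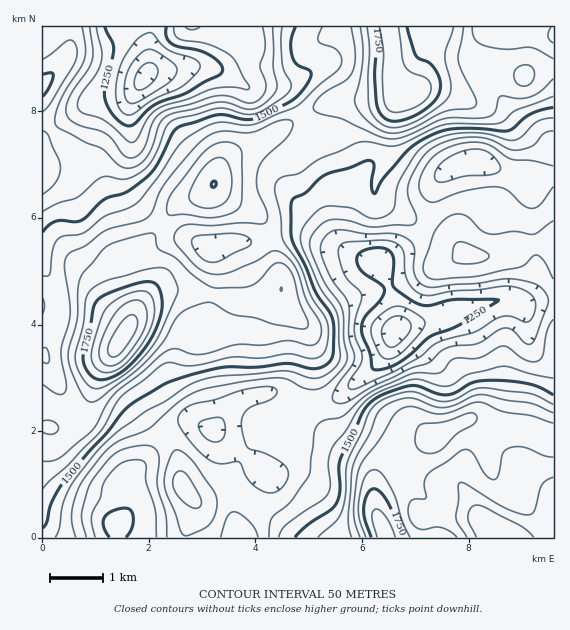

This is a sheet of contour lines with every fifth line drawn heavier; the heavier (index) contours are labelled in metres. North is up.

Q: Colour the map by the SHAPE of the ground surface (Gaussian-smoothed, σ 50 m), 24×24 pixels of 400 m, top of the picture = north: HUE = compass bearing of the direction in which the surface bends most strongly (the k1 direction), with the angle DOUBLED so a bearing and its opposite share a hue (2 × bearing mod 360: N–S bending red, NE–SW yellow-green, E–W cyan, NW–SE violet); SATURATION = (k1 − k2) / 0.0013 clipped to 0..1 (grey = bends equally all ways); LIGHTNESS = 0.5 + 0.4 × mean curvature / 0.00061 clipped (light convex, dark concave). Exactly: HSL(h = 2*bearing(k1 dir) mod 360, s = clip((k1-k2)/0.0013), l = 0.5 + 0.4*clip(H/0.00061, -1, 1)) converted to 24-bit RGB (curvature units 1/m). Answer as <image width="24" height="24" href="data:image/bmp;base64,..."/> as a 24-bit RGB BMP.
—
<image width="24" height="24" href="data:image/bmp;base64,Qk32BgAAAAAAADYAAAAoAAAAGAAAABgAAAABABgAAAAAAMAGAAATCwAAEwsAAAAAAAAAAAAAfLycYr5TXjNWLC5FiVx+Uj6D36x1wL52PISIRDZpMMWhfbKRhYKmrlrFeQOi0//My/WlHQwzlsI1yLQsUBRBaR4pX6VBedaHrrBZfoRUaDqOQW2dO1VteTNoyuCEvd7BYCmvZLjKSMHIgVqGbo1QQShZgy/D6f/M1ytGRh5nmb+EvkZqVRNUf8u+q+HOhZpdzIBegJJFLF1FPFN0ODaWT1XL3/TXaJ6ufkaharBuPUBcclpHnXtfLh1FPMdp+P/KkCRklqpTbIhDgiptbGfDisilln1rk1FixZWFw5aDSXZjKEpEJU80IJNR3vGtZ1CalE6puU9OWi5EPqZQUYCSNWCsadTQ7LyJqEiKs2Z3rYdWMGd3eLR/lI54g1hxoGN9spur4IywunF+L1R5SI6bFeiSj91wXDlZYDdYvlNhf5W3X8K1W0yKQ7WZNm2M2ZR1qXWPp3au3bfOQUWVTZpTkGd7a2ebhp62j5qwym3L7LS4MT6pX5mYUKgsWmQeWDstLGRel7i2paDColqWOZiRYLi3FyGd262quo66mtrPcZf288z/mJ/maYvOj6TQjNHeUl+XlxpS/7BRMmEhToeDvHyejk1tS3ZXQYQxHGEIUmQcyy8njYwnGZAAAD87r9Dj5dfy0uO+L0djWTR98cXMb2DAhZ+sqKBkVhBdrSpu/KSZ6sZcDnQ1LnFj0EpzfGtRiGVQpkw/RnQhLloYzL9VttlYADMSADMLbYoz75JwchtBM3gnobEtnW1AeZZZmypKHQ1fkJfL6LXu+tHTbI/CEE1oWHDH0LDlZmnHdnm3qZzFRVnCrs+kxfLWfZ7wCK7BCikpt2Atw3Ovo8HHclCLxL1yOl98jxxeB0xfVl+GdKRx+tPR99TeH3CrI3+OgGCWxnW+e3Kyr32rdVqix+/Mt+CtLk9IUDcnDSYlWHskYbkxoWhKe1KI1cKoQyGMfEW1EzR8K0Rhcsx2lMqT+NTTq1HaKylsRXJcmXxhgWujf3OdmNmyp/HM1JXKtxTGpTqKIRlJXp0dP3gLNlsUOW4jncc0VxNKVqM6Xg6JML2ta9F5QLBv6aqg6kW+eVzSbpvpgaHcfG3HuHXH4PXJPrlubEJxszDBonTahQjp12iVxY9FUmIlUnMSJzMHOUUTQp4tiiWQf8aUj5tac4o7WogpyXB1i827O06NjEiBjGSUcoGy7PbVfE6jWyhcWoRMUSpUbyWHvqDV7djztqPttazhd4bccsndPl2ecranebi/nnmwrZi3uHqKXLQwm30vLxcTN1Meb3Eugckg+f87VRMkVi8yeCITJiANEzwTL7MmsZ1zlqy+karVqIHWlHK8QTmxhMKUSWyGoHdokpt+qmep9l14aRgdfEcpVocyKpRBh+pvt3I4mjZkZC9foUWdxJe2OdXcRuy4TKWttL2EcFlMcH5VaW6fVWSpqY5tb0hbYJlSlpVlgUh6y1yS533wy7TZnNLLV8zcksmVhy6Dq16Rb07DV2zHzd7UeNbSSLDAQFmasIeRqnGsgKaSVn6GalV7gG1Tn4tkXaBoRLSmZUXHkHSxqXm237XQ4d7LT3KKiFVGfDlifZ5kUXl5WIWQwrWGyrNSJWIpHlZIcppmfYWwwHKOej5cV3RNZm9MhbhgZrJsL7huFRhOwFheZZhrurKS5rWnmEePf1p9bIClvH+5cmCVTYpYaIBG45ptmoJPFjQbKlYQKCILbiwAfIUjTJtBbb2jlNbTjrm+V2KzDAgrra1bir91dK6U0qqqvmzt34PcV6VpRW2CvWyirVKCbx0n5s0AkoUjWks4SD4aIyIQW+EtdNmYR5iRAPkaM31Vqq1XLnWcCQChut/mvtHjfYXCrs+vGU/c55f6/s36uSu8gopNmTuiy0rh797cyaK3N1KldlvbqtTynPbomnJPUUQ9tdBlEi8cb6IqP5EiADMyZco4imI7oZVK2bpQJRAONzoPmV0X6nvi17nrRDPcgUvJ79/c7trxc5nqWbLym7XVwx23znGHX6C0/LnYjE6wM6lfqadTCikkPVESTl8ag5QhdjUPhSAqLnlgsLYoGXgOiqA7fSWNu2KayPKuiKXR3I3KSFqafEdvYDmk4tvlmYTPz2uF9tXcV4PLvVO6USp8VRgfdYERRlQSPLIqYNG+TSeV062erqF5OXxHIy1Etqdf7v+oLU9c049JPUtiUm2/ZKTQk7mgkoDCNoAz9+6iPlqUniu4tT3NBwDw89jpe9/ldczFTzxmMDlpsMmatZKgfWGjLSRuv7le7f/MISl003J5XcZgJGxoZz0vmH4qip4i"/>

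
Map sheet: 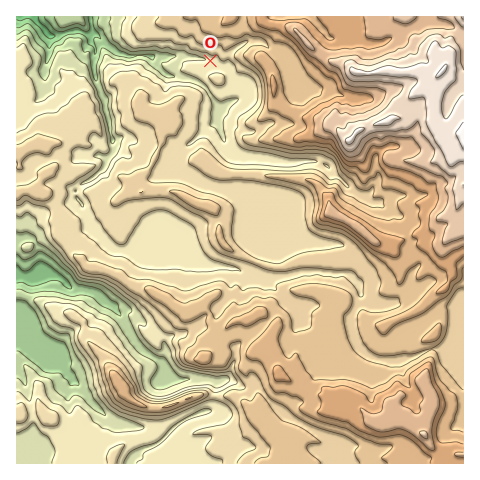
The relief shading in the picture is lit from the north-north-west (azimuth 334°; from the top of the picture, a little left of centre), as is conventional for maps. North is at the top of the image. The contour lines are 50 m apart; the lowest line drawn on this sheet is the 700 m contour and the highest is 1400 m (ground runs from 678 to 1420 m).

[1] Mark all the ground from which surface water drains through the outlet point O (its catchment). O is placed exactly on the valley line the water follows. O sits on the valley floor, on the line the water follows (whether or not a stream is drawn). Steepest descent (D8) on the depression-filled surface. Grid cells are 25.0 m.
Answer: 5.497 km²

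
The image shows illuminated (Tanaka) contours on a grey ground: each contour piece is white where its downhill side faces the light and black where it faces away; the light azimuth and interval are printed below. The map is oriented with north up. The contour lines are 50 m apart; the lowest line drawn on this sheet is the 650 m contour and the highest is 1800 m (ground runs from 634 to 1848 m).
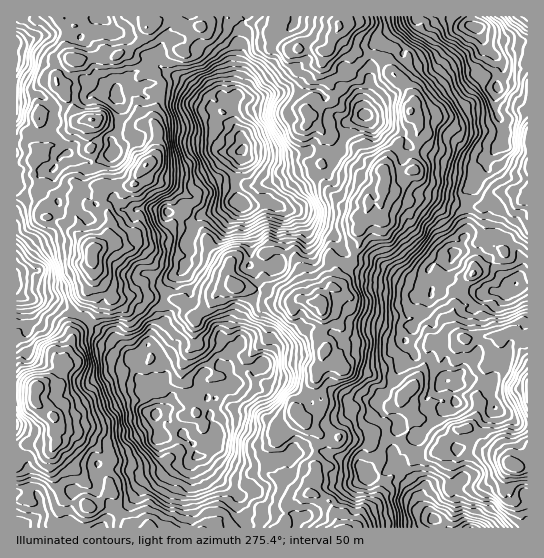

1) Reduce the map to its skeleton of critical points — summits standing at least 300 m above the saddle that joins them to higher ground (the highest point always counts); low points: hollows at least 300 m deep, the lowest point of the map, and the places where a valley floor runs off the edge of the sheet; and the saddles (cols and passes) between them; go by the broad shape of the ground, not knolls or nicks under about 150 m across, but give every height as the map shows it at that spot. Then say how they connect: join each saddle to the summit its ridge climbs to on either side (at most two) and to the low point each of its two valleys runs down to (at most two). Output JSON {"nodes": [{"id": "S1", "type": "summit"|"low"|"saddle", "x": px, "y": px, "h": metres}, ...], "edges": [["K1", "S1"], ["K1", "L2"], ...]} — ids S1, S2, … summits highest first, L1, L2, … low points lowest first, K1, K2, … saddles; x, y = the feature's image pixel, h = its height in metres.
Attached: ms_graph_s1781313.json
{"nodes": [
{"id": "S1", "type": "summit", "x": 37, "y": 389, "h": 1848},
{"id": "S2", "type": "summit", "x": 91, "y": 258, "h": 1796},
{"id": "S3", "type": "summit", "x": 322, "y": 303, "h": 1784},
{"id": "S4", "type": "summit", "x": 515, "y": 467, "h": 1633},
{"id": "L1", "type": "low", "x": 242, "y": 150, "h": 634},
{"id": "L2", "type": "low", "x": 477, "y": 29, "h": 664},
{"id": "L3", "type": "low", "x": 471, "y": 527, "h": 747},
{"id": "L4", "type": "low", "x": 155, "y": 414, "h": 827},
{"id": "L5", "type": "low", "x": 17, "y": 286, "h": 906},
{"id": "L6", "type": "low", "x": 17, "y": 41, "h": 1015},
{"id": "K1", "type": "saddle", "x": 373, "y": 54, "h": 1464},
{"id": "K2", "type": "saddle", "x": 90, "y": 162, "h": 1399},
{"id": "K3", "type": "saddle", "x": 81, "y": 317, "h": 1385},
{"id": "K4", "type": "saddle", "x": 17, "y": 198, "h": 1354},
{"id": "K5", "type": "saddle", "x": 163, "y": 299, "h": 1282},
{"id": "K6", "type": "saddle", "x": 391, "y": 439, "h": 1209}],
"edges": [["K1", "S3"], ["K1", "L1"], ["K1", "L2"], ["K2", "S2"], ["K2", "L1"], ["K2", "L5"], ["K3", "S1"], ["K3", "S2"], ["K3", "L4"], ["K3", "L5"], ["K4", "S2"], ["K4", "L5"], ["K4", "L6"], ["K5", "S2"], ["K5", "L1"], ["K5", "L4"], ["K6", "S3"], ["K6", "S4"], ["K6", "L2"], ["K6", "L3"]]}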